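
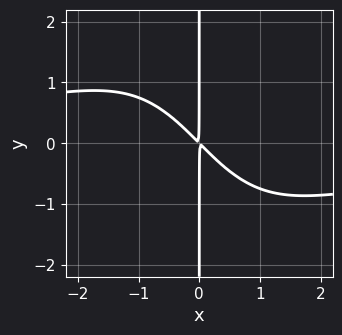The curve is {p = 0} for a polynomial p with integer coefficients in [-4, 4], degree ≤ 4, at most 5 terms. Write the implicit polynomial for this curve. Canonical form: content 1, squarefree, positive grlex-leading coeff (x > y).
(a) Degree: no degree-3 curve has this shape, so deg p = 4.
(b) Checking where it meets the axes: every point of the y-axis in the box is on the curve.
(c) Solving for integer coefficients yields p as stated.

x^3*y + 3*x^2 + 3*x*y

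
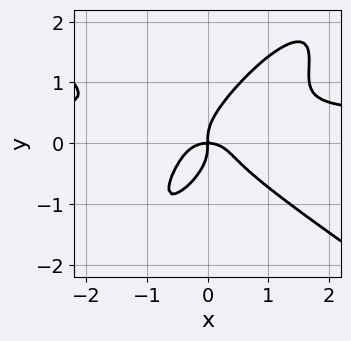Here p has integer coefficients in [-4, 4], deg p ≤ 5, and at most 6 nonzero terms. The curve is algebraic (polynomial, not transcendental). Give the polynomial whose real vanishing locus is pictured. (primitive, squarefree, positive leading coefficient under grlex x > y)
2*x^3*y - 3*x*y^3 + 2*y^4 - x^3 - x*y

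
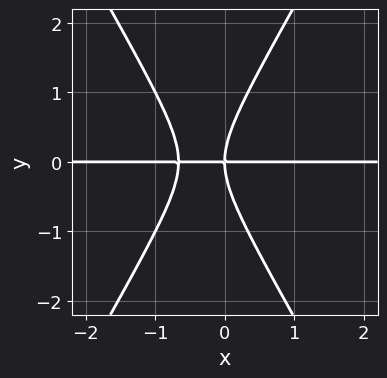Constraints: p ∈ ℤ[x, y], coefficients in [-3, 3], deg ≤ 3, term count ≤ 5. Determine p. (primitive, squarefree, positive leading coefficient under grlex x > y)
3*x^2*y - y^3 + 2*x*y

First, the degree is 3 — no degree-2 curve has this shape.
Then, from the axis intercepts and sections: every point of the x-axis in the box is on the curve; it crosses the y-axis at the gridline y = 0.
Finally, fitting integer coefficients to these (and the overall shape) gives p.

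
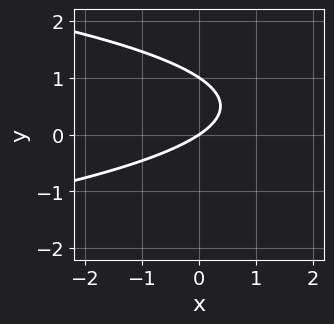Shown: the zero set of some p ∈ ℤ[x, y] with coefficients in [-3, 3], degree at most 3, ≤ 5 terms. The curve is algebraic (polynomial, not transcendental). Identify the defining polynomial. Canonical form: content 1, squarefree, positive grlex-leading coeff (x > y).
The degree is 2 — no degree-1 curve has this shape.
Observable constraints: among the integer gridlines, it crosses the y-axis at y ∈ {0, 1}; one x-axis crossing is at x = 0.
The integer polynomial consistent with all of this is the stated p.

3*y^2 + 2*x - 3*y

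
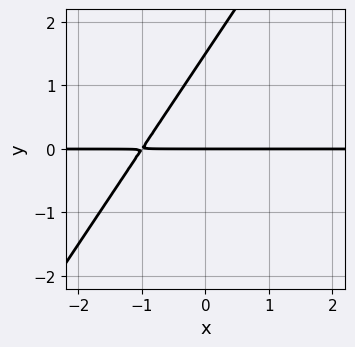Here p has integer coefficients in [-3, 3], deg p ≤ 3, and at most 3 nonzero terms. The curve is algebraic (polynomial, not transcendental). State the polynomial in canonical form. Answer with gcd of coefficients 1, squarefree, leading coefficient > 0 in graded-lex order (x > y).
3*x*y - 2*y^2 + 3*y

(a) deg p = 2. The shape is more complex than any degree-1 curve.
(b) From the visible intercepts: the visible x-axis segment lies entirely on the curve; it meets the y-axis at y = 0 (among the integer gridlines).
(c) Putting this together gives p.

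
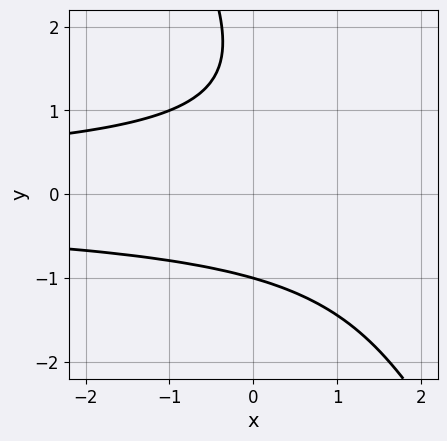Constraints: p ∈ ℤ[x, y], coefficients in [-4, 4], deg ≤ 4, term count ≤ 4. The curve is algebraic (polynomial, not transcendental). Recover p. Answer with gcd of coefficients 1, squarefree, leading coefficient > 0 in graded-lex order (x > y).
(a) Degree: no degree-2 curve has this shape, so deg p = 3.
(b) From the axis intercepts and sections: it meets the y-axis at y = -1 (among the integer gridlines); it misses every integer gridline on the x-axis.
(c) These observations pin down the coefficients.

2*x*y^2 + y^3 - 2*y^2 + 3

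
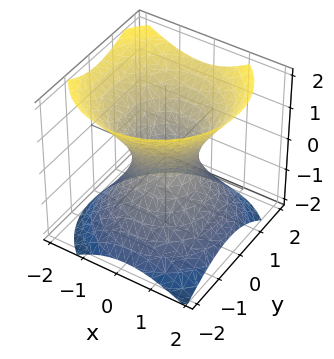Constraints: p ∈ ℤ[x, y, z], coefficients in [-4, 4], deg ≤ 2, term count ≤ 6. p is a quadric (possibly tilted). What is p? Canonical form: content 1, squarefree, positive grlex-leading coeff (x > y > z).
3*x^2 + x*z + 3*y^2 - y*z - 3*z^2 - 2

Degree: a generic line meets the surface in up to 2 points, so deg p = 2.
Reading off the gridlines: no z-intercept at any integer in the box.
These observations pin down the coefficients.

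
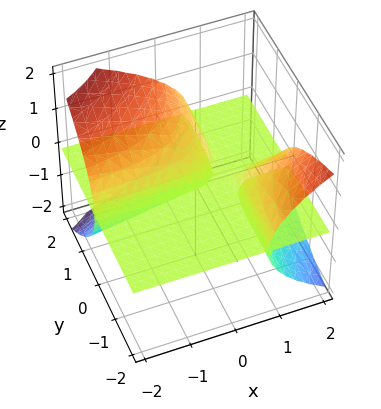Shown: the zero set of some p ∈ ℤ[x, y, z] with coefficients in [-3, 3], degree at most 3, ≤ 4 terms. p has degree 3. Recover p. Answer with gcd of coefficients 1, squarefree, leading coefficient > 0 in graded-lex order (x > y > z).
1. I count 3 distinct pieces. Treating them together as one polynomial.
2. deg p = 3. A generic line meets the surface in up to 3 points.
3. Observable constraints: it crosses the z-axis at the gridline z = 0; the visible x-axis segment lies entirely on the surface.
4. The integer polynomial consistent with all of this is the stated p. Check: (0, -1, 0) on the y-axis lies on the surface, and p(0, -1, 0) = 0. ✓

3*x*y*z + 3*z^3 - 2*y*z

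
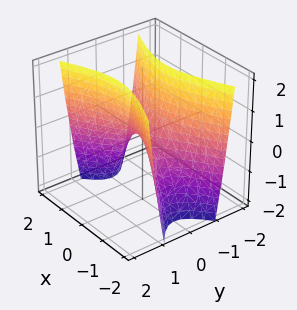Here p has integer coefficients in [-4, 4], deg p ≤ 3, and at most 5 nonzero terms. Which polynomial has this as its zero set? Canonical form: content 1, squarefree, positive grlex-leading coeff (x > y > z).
(a) Degree: a saddle surface; a quadric, so deg p = 2.
(b) Symmetries: the y ↦ −y reflection is a symmetry, so y appears only in even powers; mirror symmetry x ↦ −x ⇒ only even powers of x.
(c) Checking where it meets the axes: it meets the z-axis at z = 0 (among the integer gridlines); it crosses the x-axis at the gridline x = 0; it crosses the y-axis at the gridline y = 0.
(d) These observations pin down the coefficients.

x^2 - 3*y^2 + z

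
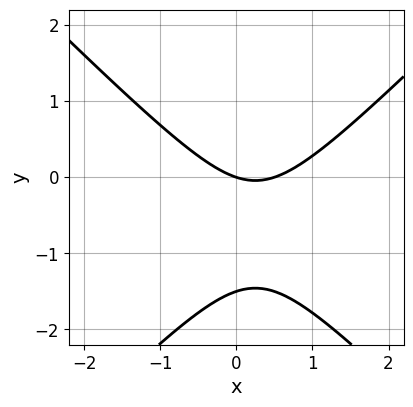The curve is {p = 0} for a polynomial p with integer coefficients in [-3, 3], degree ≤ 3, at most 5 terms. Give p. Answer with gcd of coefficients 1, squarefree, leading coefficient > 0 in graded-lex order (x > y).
1. Degree: the shape is more complex than any degree-1 curve, so deg p = 2.
2. Against the integer gridlines: it meets the y-axis at y = 0 (among the integer gridlines); it crosses the x-axis at the gridline x = 0.
3. These observations pin down the coefficients.

2*x^2 - 2*y^2 - x - 3*y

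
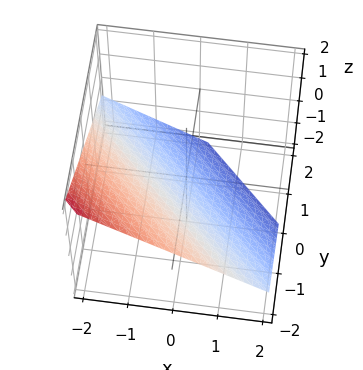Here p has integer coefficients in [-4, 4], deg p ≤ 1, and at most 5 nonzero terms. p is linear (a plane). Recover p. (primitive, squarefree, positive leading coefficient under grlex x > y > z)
2*x + 2*y + 3*z + 2

1. Degree: every cross-section is a straight line — this is a plane, so deg p = 1.
2. Observable constraints: one y-axis crossing is at y = -1; it meets the x-axis at x = -1 (among the integer gridlines).
3. These observations pin down the coefficients.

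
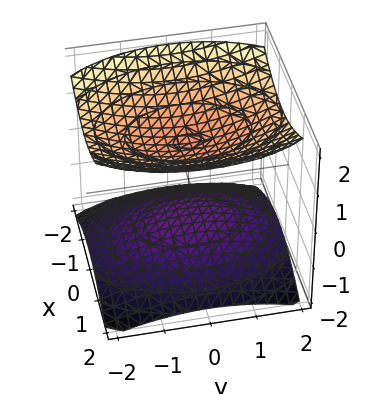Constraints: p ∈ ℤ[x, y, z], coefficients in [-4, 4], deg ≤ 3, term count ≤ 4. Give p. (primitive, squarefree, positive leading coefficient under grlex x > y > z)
2*x^2 + y^2 - 3*z^2 + 3

(a) The picture has 2 separate pieces. They look like related sheets of one shape, so recover p as a whole.
(b) Degree: two sheets facing apart; a quadric, so deg p = 2.
(c) Symmetries: mirror symmetry z ↦ −z ⇒ only even powers of z; mirror symmetry y ↦ −y ⇒ only even powers of y; it's symmetric under x → −x, forcing even powers of x.
(d) Checking where it meets the axes: the z-axis gridline crossings are at z ∈ {-1, 1}; no x-intercept at any integer in the box; no y-intercept at any integer in the box.
(e) Matching integer coefficients to the picture gives p.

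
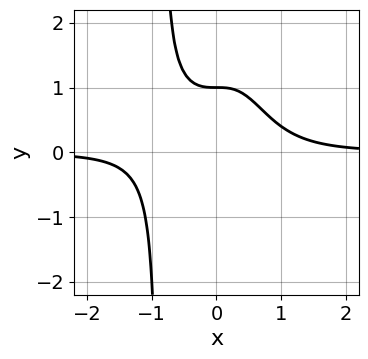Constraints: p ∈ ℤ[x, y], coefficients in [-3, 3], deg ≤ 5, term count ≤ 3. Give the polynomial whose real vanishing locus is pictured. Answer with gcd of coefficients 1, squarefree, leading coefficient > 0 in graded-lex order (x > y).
3*x^3*y + 2*y - 2

1. Degree: no degree-3 curve has this shape, so deg p = 4.
2. From the axis intercepts and sections: it meets the y-axis at y = 1 (among the integer gridlines); it misses every integer gridline on the x-axis.
3. Matching integer coefficients to the picture gives p.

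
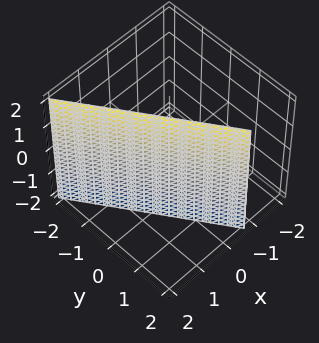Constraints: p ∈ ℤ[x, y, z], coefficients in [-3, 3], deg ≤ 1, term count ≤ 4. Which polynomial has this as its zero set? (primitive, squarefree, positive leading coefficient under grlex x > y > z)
3*x + 2*y - 2

The degree is 1 — every cross-section is a straight line — this is a plane.
From the axis intercepts and sections: it misses every integer gridline on the z-axis; it meets the y-axis at y = 1 (among the integer gridlines).
Putting this together gives p.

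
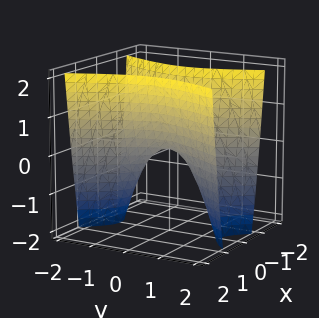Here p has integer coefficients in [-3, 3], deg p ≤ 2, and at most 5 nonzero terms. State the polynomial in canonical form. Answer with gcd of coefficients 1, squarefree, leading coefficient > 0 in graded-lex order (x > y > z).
(a) Degree: a hyperbolic paraboloid; a quadric, so deg p = 2.
(b) Symmetries: it's symmetric under x → −x, forcing even powers of x; it's symmetric under y → −y, forcing even powers of y.
(c) Against the integer gridlines: it meets the y-axis at y = 0 (among the integer gridlines); it meets the z-axis at z = 0 (among the integer gridlines).
(d) Solving for integer coefficients yields p as stated.

3*x^2 - y^2 - z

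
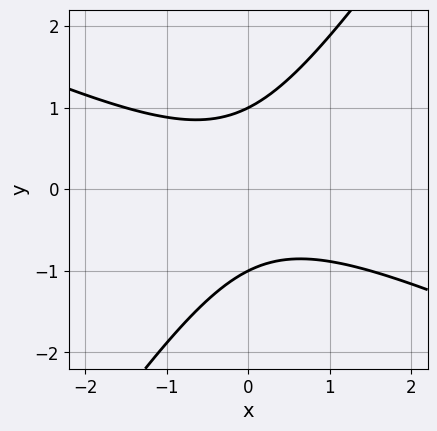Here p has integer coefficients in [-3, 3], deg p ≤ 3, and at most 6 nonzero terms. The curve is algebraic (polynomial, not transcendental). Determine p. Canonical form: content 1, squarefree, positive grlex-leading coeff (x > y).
2*x^2 + 3*x*y - 3*y^2 + 3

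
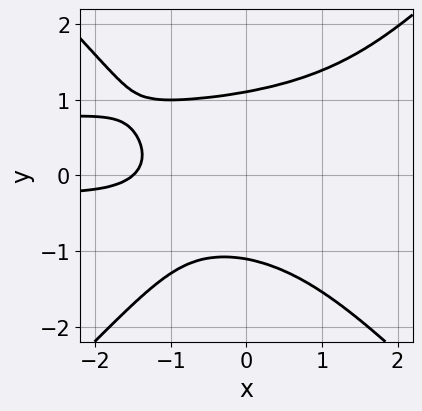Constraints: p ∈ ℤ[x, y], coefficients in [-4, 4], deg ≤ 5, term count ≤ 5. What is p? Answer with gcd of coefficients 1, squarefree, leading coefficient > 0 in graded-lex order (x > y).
2*x^2*y^2 - 2*y^4 - x^2*y + 2*x + 3

1. deg p = 4. A generic line meets the curve in up to 4 points.
2. Solving for integer coefficients yields p as stated.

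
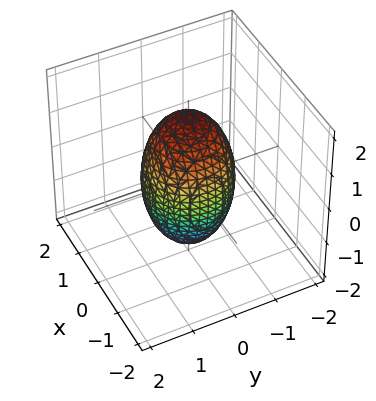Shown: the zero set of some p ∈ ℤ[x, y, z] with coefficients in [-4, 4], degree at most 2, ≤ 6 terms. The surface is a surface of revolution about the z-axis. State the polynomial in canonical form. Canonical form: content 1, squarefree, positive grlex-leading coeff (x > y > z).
1. The degree is 2 — the shape is more complex than any degree-1 surface.
2. Symmetries: rotational symmetry about the z-axis ⇒ p depends on x, y only through x² + y².
3. Observable constraints: a circular section at z = 0 has radius exactly 1; among the integer gridlines, it crosses the x-axis at x ∈ {-1, 1}; among the integer gridlines, it crosses the y-axis at y ∈ {-1, 1}.
4. Solving for integer coefficients yields p as stated.

3*x^2 + 3*y^2 + z^2 - 3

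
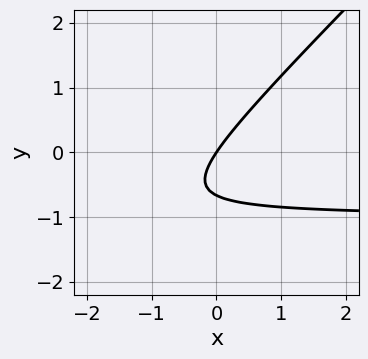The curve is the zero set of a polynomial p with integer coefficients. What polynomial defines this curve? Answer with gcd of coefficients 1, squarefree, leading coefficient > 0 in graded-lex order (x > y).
3*x*y - 3*y^2 + 3*x - 2*y

deg p = 2. No degree-1 curve has this shape.
Checking where it meets the axes: one y-axis crossing is at y = 0; one x-axis crossing is at x = 0.
These observations pin down the coefficients.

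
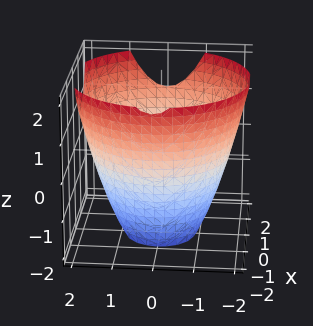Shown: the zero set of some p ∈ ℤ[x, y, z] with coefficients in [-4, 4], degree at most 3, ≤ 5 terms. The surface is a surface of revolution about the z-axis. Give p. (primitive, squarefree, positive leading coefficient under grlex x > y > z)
x^2 + y^2 - z - 3

deg p = 2. A generic line meets the surface in up to 2 points.
Symmetries: rotational symmetry about the z-axis ⇒ p depends on x, y only through x² + y².
Against the integer gridlines: a circular section at z = -2 has radius exactly 1; the surface avoids every integer z-axis point in the box.
Matching integer coefficients to the picture gives p.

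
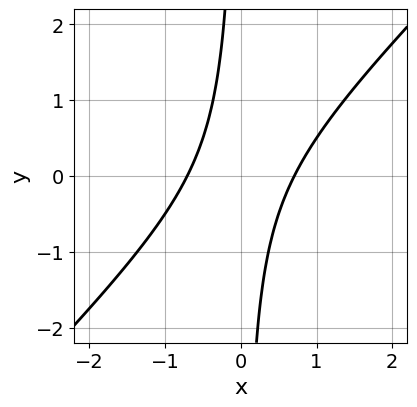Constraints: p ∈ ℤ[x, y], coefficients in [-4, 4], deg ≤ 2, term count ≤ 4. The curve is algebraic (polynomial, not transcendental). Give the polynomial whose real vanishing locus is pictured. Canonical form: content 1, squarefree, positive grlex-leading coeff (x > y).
2*x^2 - 2*x*y - 1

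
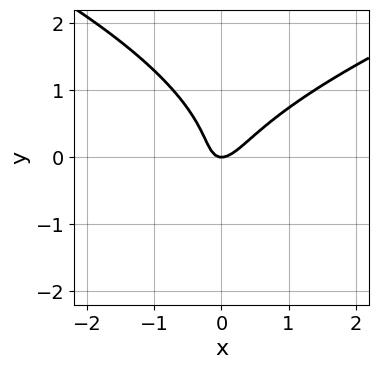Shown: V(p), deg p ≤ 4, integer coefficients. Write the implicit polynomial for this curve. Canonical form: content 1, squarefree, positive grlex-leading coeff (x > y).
2*y^3 - 3*x^2 + 2*x*y + y

1. Degree: no degree-2 curve has this shape, so deg p = 3.
2. From the axis intercepts and sections: it crosses the y-axis at the gridline y = 0; it crosses the x-axis at the gridline x = 0.
3. These observations pin down the coefficients.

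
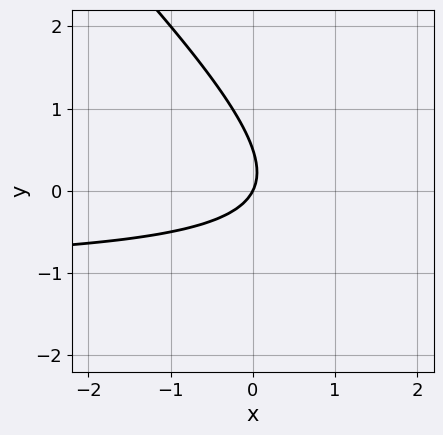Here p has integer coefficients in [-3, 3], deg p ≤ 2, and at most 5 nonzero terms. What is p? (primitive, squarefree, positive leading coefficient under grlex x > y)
First, the degree is 2 — no degree-1 curve has this shape.
Next, checking where it meets the axes: it meets the y-axis at y = 0 (among the integer gridlines); it meets the x-axis at x = 0 (among the integer gridlines).
Finally, assembling these constraints gives the stated polynomial.

2*x*y + 2*y^2 + 2*x - y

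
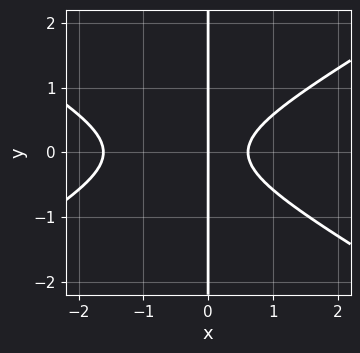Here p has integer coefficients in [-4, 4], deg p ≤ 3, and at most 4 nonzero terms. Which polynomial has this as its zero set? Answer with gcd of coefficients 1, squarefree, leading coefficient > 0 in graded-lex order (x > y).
The degree is 3 — the shape is more complex than any degree-2 curve.
Symmetries: it's symmetric under y → −y, forcing even powers of y.
From the axis intercepts and sections: it meets the x-axis at x = 0 (among the integer gridlines); the visible y-axis segment lies entirely on the curve.
The integer polynomial consistent with all of this is the stated p.

x^3 - 3*x*y^2 + x^2 - x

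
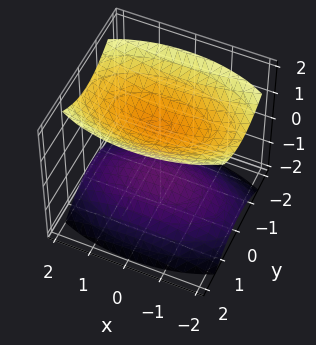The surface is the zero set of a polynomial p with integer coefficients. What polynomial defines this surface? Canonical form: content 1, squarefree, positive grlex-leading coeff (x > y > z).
x^2 + 3*y^2 - 3*z^2 + 3

1. There are 2 components.
2. deg p = 2.
3. Symmetries: mirror symmetry x ↦ −x ⇒ only even powers of x; mirror symmetry z ↦ −z ⇒ only even powers of z; it's symmetric under y → −y, forcing even powers of y.
4. Against the integer gridlines: the z-axis gridline crossings are at z ∈ {-1, 1}; it misses every integer gridline on the y-axis; no x-intercept at any integer in the box.
5. Matching integer coefficients to the picture gives p.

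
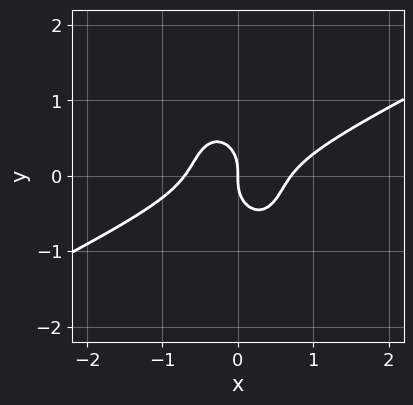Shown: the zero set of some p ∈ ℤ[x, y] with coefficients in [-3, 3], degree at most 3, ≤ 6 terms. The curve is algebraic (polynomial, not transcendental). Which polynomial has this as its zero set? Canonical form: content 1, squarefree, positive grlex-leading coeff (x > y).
2*x^3 - 3*x^2*y - x*y^2 - 2*y^3 - x

(a) Degree: the shape is more complex than any degree-2 curve, so deg p = 3.
(b) Against the integer gridlines: one x-axis crossing is at x = 0; it crosses the y-axis at the gridline y = 0.
(c) The integer polynomial consistent with all of this is the stated p.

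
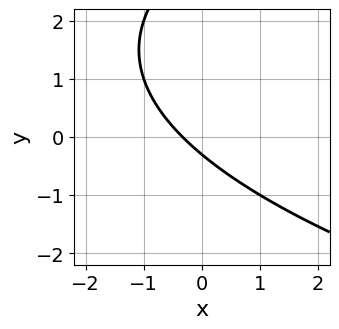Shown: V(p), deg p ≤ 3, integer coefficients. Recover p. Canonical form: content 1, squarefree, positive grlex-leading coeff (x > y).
y^2 - 3*x - 3*y - 1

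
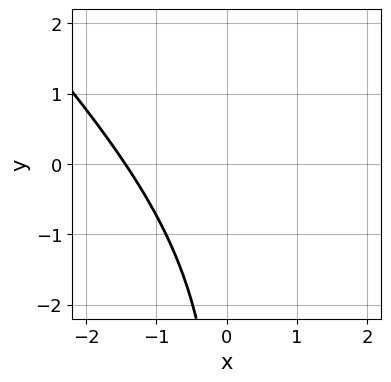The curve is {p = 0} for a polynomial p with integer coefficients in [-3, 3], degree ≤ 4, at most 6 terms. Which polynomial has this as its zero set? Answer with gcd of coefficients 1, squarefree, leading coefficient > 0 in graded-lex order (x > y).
x^3 + 2*x^2*y + x*y^2 + 3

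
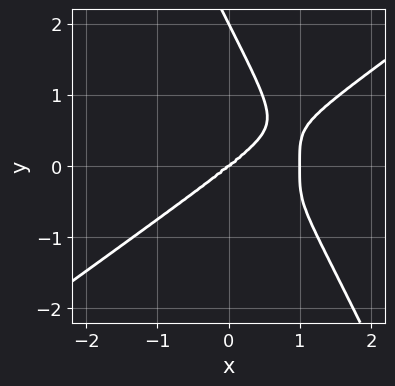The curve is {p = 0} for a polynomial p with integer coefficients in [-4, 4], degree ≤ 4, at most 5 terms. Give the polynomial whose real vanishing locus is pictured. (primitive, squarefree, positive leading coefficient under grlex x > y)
1. Degree: the shape is more complex than any degree-3 curve, so deg p = 4.
2. Reading off the gridlines: the y-axis gridline crossings are at y ∈ {0, 2}; the x-axis gridline crossings are at x ∈ {0, 1}.
3. The integer polynomial consistent with all of this is the stated p.

x^4 - 2*x*y^3 - y^4 - x^3 + 2*y^3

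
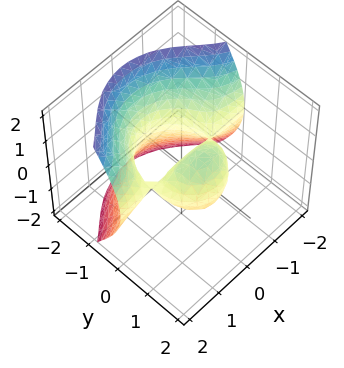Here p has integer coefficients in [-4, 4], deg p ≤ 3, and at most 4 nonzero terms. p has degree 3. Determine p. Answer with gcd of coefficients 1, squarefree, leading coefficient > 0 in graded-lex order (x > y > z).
(a) Degree: no degree-2 surface has this shape, so deg p = 3.
(b) From the visible intercepts: it meets the y-axis at y = 0 (among the integer gridlines); one z-axis crossing is at z = 0; every point of the x-axis in the box is on the surface.
(c) Together with the visible shape, these determine p as stated.

3*x^2*y + 2*y^3 + 2*z^2 - 3*y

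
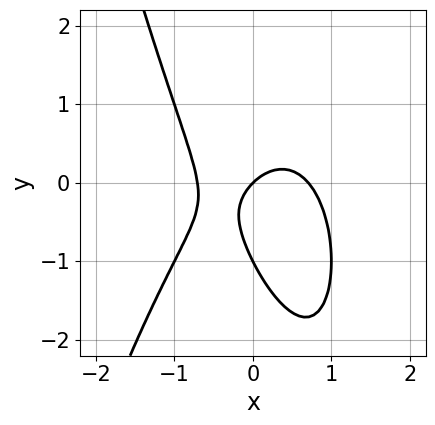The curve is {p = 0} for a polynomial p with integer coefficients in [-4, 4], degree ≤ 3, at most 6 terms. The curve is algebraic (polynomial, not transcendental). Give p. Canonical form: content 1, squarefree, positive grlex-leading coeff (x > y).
2*x^3 + x*y + y^2 - x + y

First, degree: a generic line meets the curve in up to 3 points, so deg p = 3.
Then, against the integer gridlines: the y-axis gridline crossings are at y ∈ {-1, 0}; it crosses the x-axis at the gridline x = 0.
Finally, these observations pin down the coefficients.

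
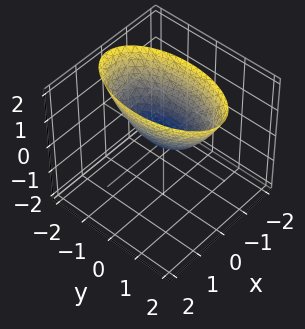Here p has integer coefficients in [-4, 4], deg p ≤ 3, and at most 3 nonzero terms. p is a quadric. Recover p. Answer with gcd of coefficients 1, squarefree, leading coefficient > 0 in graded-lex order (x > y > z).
(a) The degree is 2 — a paraboloid; a quadric.
(b) Symmetries: the y ↦ −y reflection is a symmetry, so y appears only in even powers; it's symmetric under x → −x, forcing even powers of x.
(c) Reading off the gridlines: it meets the y-axis at y = 0 (among the integer gridlines); one x-axis crossing is at x = 0.
(d) The integer polynomial consistent with all of this is the stated p.

3*x^2 + y^2 - 2*z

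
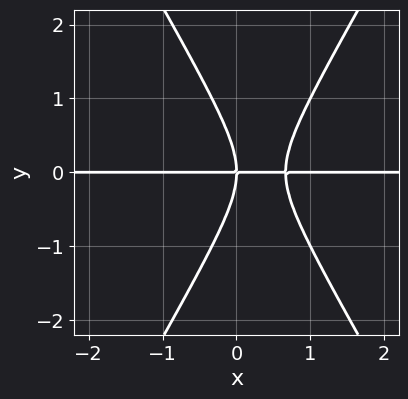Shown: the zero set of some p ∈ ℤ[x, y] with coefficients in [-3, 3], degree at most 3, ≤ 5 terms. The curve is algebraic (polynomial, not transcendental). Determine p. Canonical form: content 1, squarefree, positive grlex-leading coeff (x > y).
(a) deg p = 3. A generic line meets the curve in up to 3 points.
(b) Observable constraints: every point of the x-axis in the box is on the curve; it crosses the y-axis at the gridline y = 0.
(c) Putting this together gives p.

3*x^2*y - y^3 - 2*x*y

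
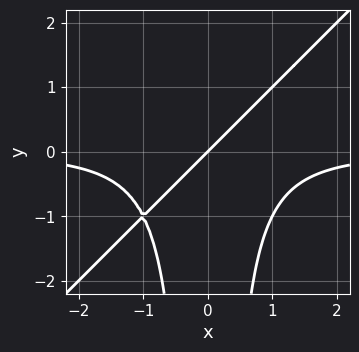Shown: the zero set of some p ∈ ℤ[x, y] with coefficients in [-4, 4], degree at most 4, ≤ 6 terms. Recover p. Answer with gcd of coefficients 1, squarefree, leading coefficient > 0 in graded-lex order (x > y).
(a) Degree: the shape is more complex than any degree-3 curve, so deg p = 4.
(b) From the visible intercepts: it crosses the x-axis at the gridline x = 0; it crosses the y-axis at the gridline y = 0.
(c) The integer polynomial consistent with all of this is the stated p.

x^3*y - x^2*y^2 + x - y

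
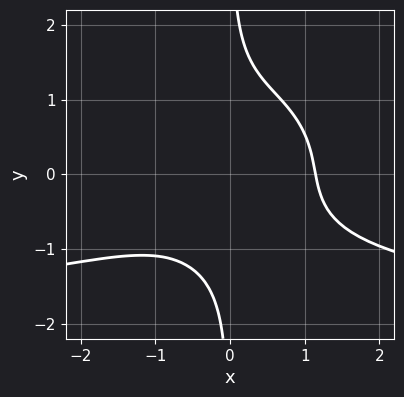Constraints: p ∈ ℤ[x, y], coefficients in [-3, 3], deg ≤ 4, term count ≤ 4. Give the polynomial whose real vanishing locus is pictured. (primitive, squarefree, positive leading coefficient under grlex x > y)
x^3*y + 3*x*y^3 + 2*x^3 - 3

1. The degree is 4 — no degree-3 curve has this shape.
2. Reading off the gridlines: no y-intercept at any integer in the box.
3. Fitting integer coefficients to these (and the overall shape) gives p.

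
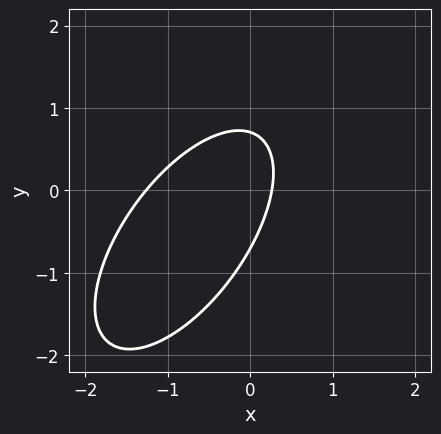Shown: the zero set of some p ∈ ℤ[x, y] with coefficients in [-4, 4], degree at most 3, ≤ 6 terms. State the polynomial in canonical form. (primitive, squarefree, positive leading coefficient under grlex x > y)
3*x^2 - 3*x*y + 2*y^2 + 3*x - 1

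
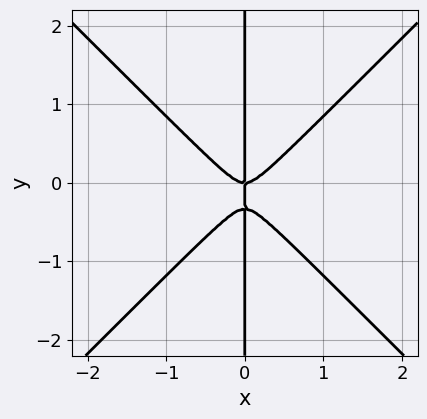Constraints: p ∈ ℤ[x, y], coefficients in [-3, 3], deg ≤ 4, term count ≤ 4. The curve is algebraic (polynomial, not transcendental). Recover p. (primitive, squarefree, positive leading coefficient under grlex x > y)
First, deg p = 3.
Then, from the visible intercepts: it meets the x-axis at x = 0 (among the integer gridlines); every point of the y-axis in the box is on the curve.
Finally, matching integer coefficients to the picture gives p.

3*x^3 - 3*x*y^2 - x*y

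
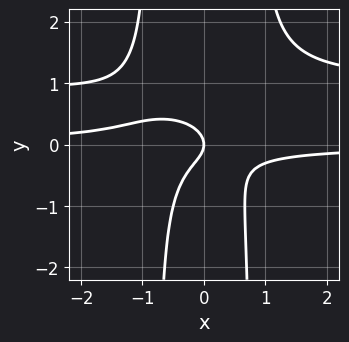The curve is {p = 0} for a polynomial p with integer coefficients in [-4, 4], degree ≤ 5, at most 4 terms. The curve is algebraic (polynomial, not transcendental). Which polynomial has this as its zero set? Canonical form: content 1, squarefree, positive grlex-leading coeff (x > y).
3*x^2*y^2 - 3*x^2*y - 2*y^2 - x

First, the degree is 4 — a generic line meets the curve in up to 4 points.
Next, from the visible intercepts: it crosses the y-axis at the gridline y = 0; it meets the x-axis at x = 0 (among the integer gridlines).
Finally, assembling these constraints gives the stated polynomial.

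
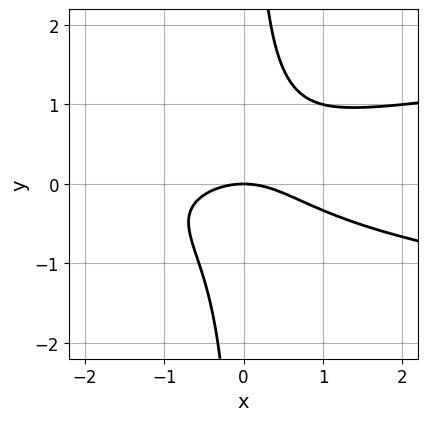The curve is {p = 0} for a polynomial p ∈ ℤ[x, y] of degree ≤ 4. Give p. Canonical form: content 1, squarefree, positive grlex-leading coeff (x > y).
3*x*y^2 - x^2 - 2*y

The degree is 3 — no degree-2 curve has this shape.
From the visible intercepts: it crosses the x-axis at the gridline x = 0; one y-axis crossing is at y = 0.
Fitting integer coefficients to these (and the overall shape) gives p.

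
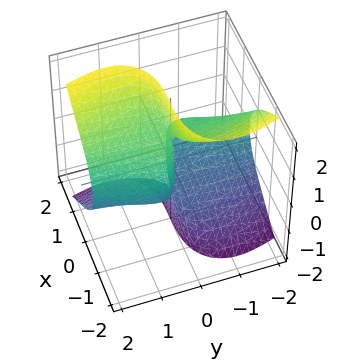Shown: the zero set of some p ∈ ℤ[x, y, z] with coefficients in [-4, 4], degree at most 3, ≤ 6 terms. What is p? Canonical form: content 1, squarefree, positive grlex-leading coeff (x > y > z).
x^3 + 2*x*y^2 - 2*y*z^2 + 2*y

(a) The degree is 3 — no degree-2 surface has this shape.
(b) Against the integer gridlines: it crosses the x-axis at the gridline x = 0; the visible z-axis segment lies entirely on the surface; one y-axis crossing is at y = 0.
(c) Together with the visible shape, these determine p as stated.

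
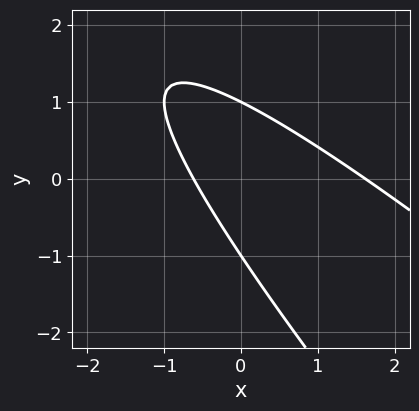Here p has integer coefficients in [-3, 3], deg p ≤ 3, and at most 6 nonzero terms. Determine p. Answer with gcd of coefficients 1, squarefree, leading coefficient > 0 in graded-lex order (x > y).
x^2 + 2*x*y + y^2 - x - 1

deg p = 2. The shape is more complex than any degree-1 curve.
Against the integer gridlines: among the integer gridlines, it crosses the y-axis at y ∈ {-1, 1}.
Matching integer coefficients to the picture gives p.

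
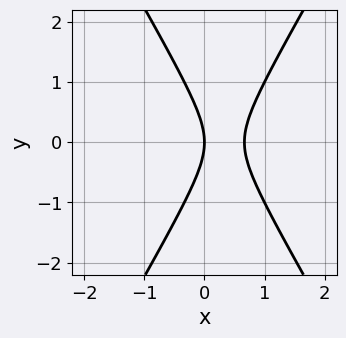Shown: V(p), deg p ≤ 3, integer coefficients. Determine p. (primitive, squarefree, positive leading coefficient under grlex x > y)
3*x^2 - y^2 - 2*x

1. deg p = 2.
2. Symmetries: it's symmetric under y → −y, forcing even powers of y.
3. Checking where it meets the axes: one x-axis crossing is at x = 0; one y-axis crossing is at y = 0.
4. Assembling these constraints gives the stated polynomial.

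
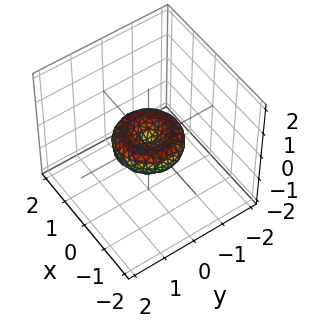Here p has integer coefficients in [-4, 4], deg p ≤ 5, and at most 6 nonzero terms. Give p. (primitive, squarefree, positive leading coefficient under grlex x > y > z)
2*x^4 + 4*x^2*y^2 + 2*y^4 - 2*x^2 - 2*y^2 + 3*z^2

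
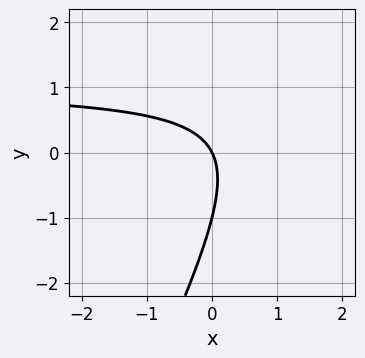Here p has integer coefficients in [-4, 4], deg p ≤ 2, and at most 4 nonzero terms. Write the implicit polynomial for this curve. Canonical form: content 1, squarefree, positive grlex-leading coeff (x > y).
deg p = 2. The shape is more complex than any degree-1 curve.
From the axis intercepts and sections: it crosses the x-axis at the gridline x = 0; among the integer gridlines, it crosses the y-axis at y ∈ {-1, 0}.
Matching integer coefficients to the picture gives p.

2*x*y - y^2 - 2*x - y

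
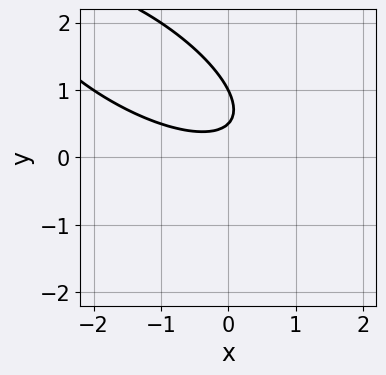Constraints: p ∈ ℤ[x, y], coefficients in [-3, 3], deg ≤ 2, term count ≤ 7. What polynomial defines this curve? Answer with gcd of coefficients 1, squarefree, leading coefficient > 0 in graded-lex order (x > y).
1. The degree is 2 — the shape is more complex than any degree-1 curve.
2. Against the integer gridlines: one y-axis crossing is at y = 1; it misses every integer gridline on the x-axis.
3. Putting this together gives p.

x^2 + 2*x*y + 2*y^2 - 3*y + 1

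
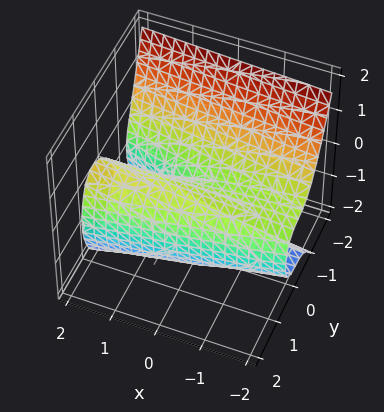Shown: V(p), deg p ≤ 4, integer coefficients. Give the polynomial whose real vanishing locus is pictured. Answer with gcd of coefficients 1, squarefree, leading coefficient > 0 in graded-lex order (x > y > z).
3*y^3 - x*y + 2*z^2 - 2*y + 3*z

(a) Degree: the shape is more complex than any degree-2 surface, so deg p = 3.
(b) Observable constraints: the visible x-axis segment lies entirely on the surface; one y-axis crossing is at y = 0; it crosses the z-axis at the gridline z = 0.
(c) The integer polynomial consistent with all of this is the stated p.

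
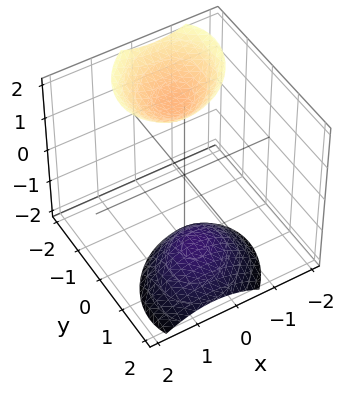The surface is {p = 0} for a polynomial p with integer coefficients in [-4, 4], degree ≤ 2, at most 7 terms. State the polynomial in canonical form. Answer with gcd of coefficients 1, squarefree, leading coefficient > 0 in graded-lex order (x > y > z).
The picture has 2 separate pieces.
deg p = 2.
Checking where it meets the axes: the surface avoids every integer x-axis point in the box; the surface avoids every integer y-axis point in the box.
These observations pin down the coefficients.

2*x^2 - x*y + 2*y^2 + 2*y*z - z^2 + 3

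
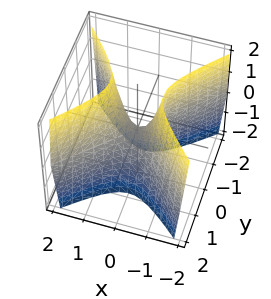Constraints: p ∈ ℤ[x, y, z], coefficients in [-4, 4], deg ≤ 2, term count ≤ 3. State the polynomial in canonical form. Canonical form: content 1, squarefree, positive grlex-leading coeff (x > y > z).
3*x^2 - 3*y^2 - z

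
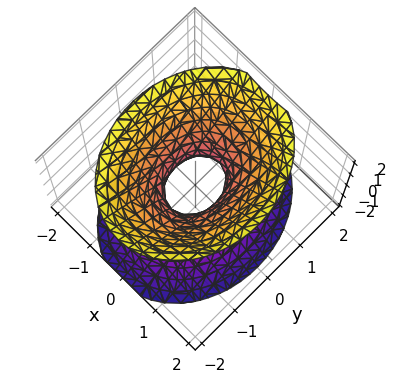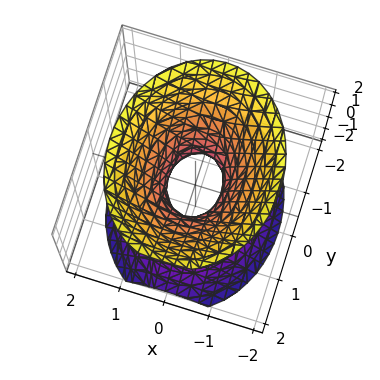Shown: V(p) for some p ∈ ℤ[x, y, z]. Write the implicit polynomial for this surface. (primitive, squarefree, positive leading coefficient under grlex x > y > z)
3*x^2 + 2*y^2 - 2*z^2 - 1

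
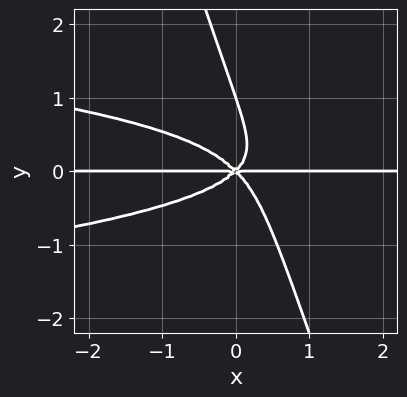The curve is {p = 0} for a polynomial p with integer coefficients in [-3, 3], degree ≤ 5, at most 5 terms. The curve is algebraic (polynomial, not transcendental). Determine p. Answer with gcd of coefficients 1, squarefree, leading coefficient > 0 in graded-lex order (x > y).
3*x*y^3 + y^4 + x^2*y - y^3

The degree is 4 — no degree-3 curve has this shape.
From the visible intercepts: among the integer gridlines, it crosses the y-axis at y ∈ {0, 1}; the visible x-axis segment lies entirely on the curve.
Putting this together gives p.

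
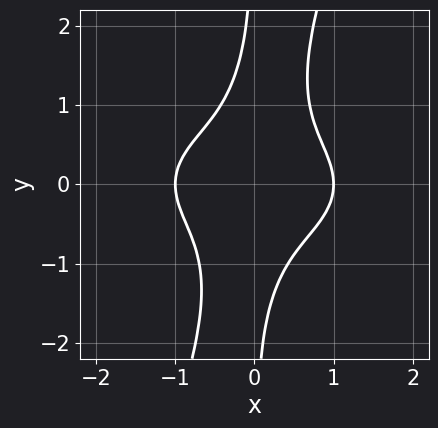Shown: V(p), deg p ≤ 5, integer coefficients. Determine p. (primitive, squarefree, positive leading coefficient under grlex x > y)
x^4 + 3*x^2*y^2 - x*y^3 - 1

1. deg p = 4.
2. Checking where it meets the axes: no y-intercept at any integer in the box; the x-axis gridline crossings are at x ∈ {-1, 1}.
3. Fitting integer coefficients to these (and the overall shape) gives p.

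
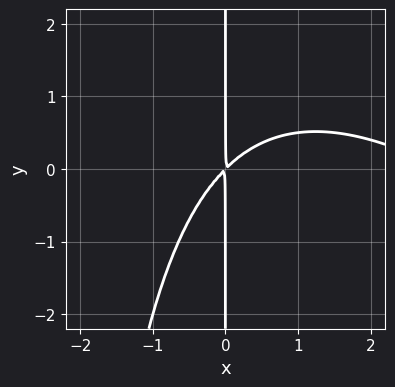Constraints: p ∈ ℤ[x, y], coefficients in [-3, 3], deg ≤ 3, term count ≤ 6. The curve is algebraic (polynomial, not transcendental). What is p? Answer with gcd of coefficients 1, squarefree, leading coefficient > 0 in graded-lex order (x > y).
(a) The degree is 3 — no degree-2 curve has this shape.
(b) Reading off the gridlines: every point of the y-axis in the box is on the curve.
(c) Matching integer coefficients to the picture gives p.

x^3 + x^2*y - 3*x^2 + 3*x*y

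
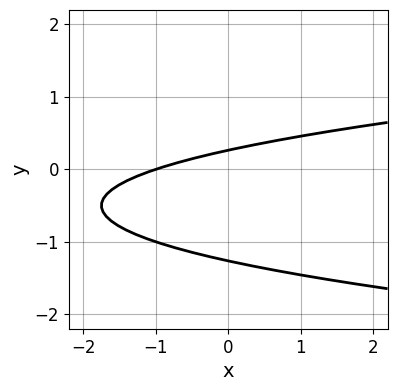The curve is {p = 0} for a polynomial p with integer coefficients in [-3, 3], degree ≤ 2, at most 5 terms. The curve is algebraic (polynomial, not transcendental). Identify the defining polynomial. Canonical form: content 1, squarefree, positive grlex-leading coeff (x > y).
(a) The degree is 2 — no degree-1 curve has this shape.
(b) Checking where it meets the axes: it crosses the x-axis at the gridline x = -1.
(c) These observations pin down the coefficients.

3*y^2 - x + 3*y - 1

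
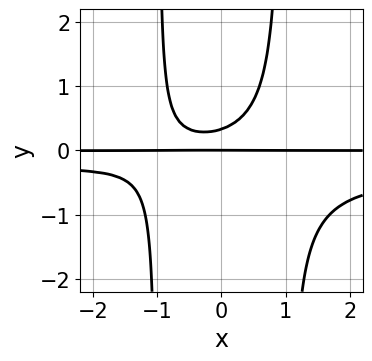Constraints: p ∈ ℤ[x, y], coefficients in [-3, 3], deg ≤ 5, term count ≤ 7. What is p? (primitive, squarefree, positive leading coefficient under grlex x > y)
3*x^2*y^2 + x^2*y + x*y - 3*y^2 + y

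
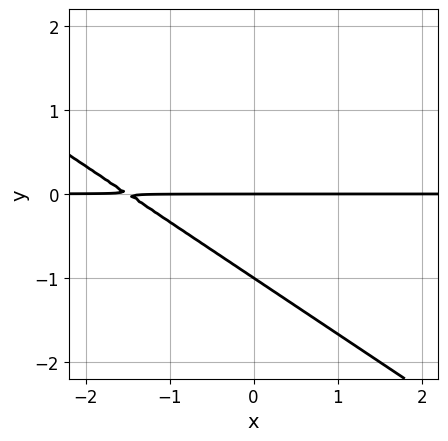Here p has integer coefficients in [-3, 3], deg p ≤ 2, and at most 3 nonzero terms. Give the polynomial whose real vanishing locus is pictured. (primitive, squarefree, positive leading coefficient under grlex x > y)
2*x*y + 3*y^2 + 3*y

The degree is 2 — a generic line meets the curve in up to 2 points.
From the visible intercepts: the y-axis gridline crossings are at y ∈ {-1, 0}; every point of the x-axis in the box is on the curve.
These observations pin down the coefficients.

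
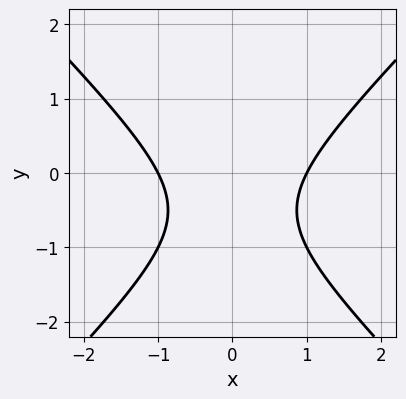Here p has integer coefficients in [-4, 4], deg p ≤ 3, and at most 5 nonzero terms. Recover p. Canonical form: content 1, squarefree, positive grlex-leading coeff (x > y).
x^2 - y^2 - y - 1

(a) Degree: the shape is more complex than any degree-1 curve, so deg p = 2.
(b) Symmetries: mirror symmetry x ↦ −x ⇒ only even powers of x.
(c) From the axis intercepts and sections: no y-intercept at any integer in the box; the x-axis gridline crossings are at x ∈ {-1, 1}.
(d) Solving for integer coefficients yields p as stated.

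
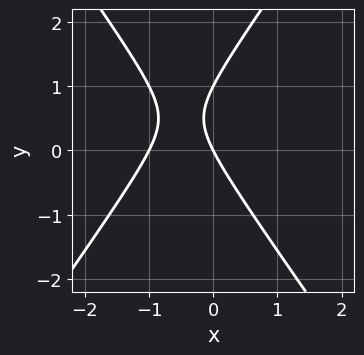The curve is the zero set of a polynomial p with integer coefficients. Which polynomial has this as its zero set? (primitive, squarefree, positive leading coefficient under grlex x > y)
2*x^2 - y^2 + 2*x + y

1. Degree: no degree-1 curve has this shape, so deg p = 2.
2. Reading off the gridlines: among the integer gridlines, it crosses the x-axis at x ∈ {-1, 0}; the y-axis gridline crossings are at y ∈ {0, 1}.
3. Putting this together gives p.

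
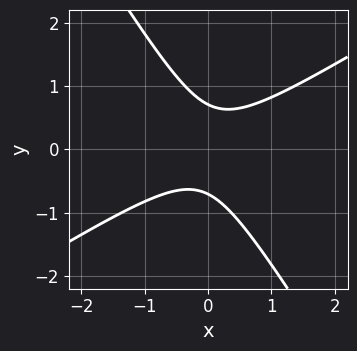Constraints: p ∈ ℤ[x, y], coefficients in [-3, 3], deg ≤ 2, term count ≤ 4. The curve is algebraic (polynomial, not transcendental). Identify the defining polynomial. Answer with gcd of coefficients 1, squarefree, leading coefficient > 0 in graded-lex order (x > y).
2*x^2 - 2*x*y - 2*y^2 + 1

(a) Degree: a generic line meets the curve in up to 2 points, so deg p = 2.
(b) Against the integer gridlines: no x-intercept at any integer in the box.
(c) Assembling these constraints gives the stated polynomial.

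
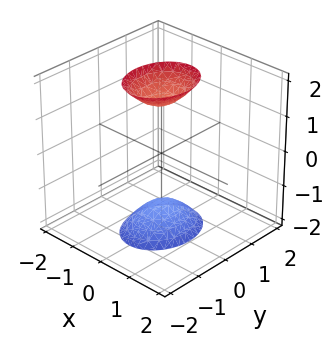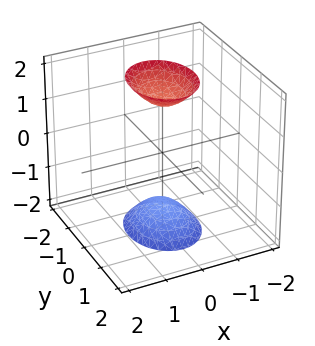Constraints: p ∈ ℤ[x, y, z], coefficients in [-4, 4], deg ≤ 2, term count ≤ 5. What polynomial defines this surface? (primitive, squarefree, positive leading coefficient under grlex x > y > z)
3*x^2 + 2*y^2 - z^2 + 2

1. There are 2 components. They look like related sheets of one shape, so recover p as a whole.
2. Degree: two separate bowl-shaped sheets opening away from each other; a quadric, so deg p = 2.
3. Symmetries: mirror symmetry x ↦ −x ⇒ only even powers of x; mirror symmetry z ↦ −z ⇒ only even powers of z; mirror symmetry y ↦ −y ⇒ only even powers of y.
4. Checking where it meets the axes: it misses every integer gridline on the y-axis; no x-intercept at any integer in the box.
5. Putting this together gives p.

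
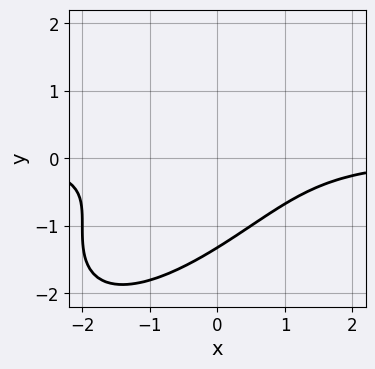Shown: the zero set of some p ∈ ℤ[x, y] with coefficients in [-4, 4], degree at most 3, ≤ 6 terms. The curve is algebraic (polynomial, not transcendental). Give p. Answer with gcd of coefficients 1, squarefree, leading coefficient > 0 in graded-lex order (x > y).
2*x^2*y - 3*x*y^2 + 2*y^3 - 2*y + 2

1. The degree is 3 — a generic line meets the curve in up to 3 points.
2. Reading off the gridlines: no x-intercept at any integer in the box.
3. Fitting integer coefficients to these (and the overall shape) gives p.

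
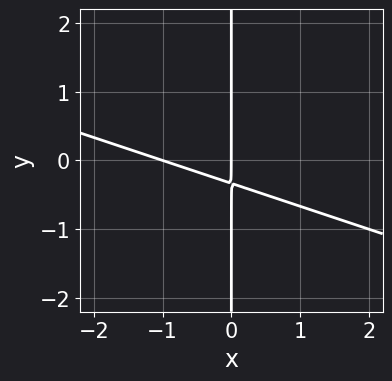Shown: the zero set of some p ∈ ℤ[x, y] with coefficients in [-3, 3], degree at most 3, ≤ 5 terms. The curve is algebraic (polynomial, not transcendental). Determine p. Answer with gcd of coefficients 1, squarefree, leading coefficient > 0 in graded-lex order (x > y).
x^2 + 3*x*y + x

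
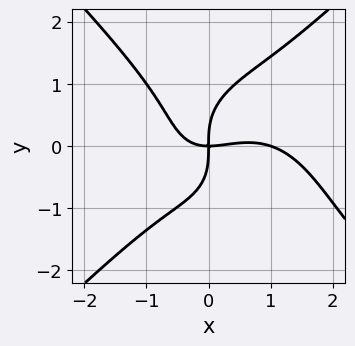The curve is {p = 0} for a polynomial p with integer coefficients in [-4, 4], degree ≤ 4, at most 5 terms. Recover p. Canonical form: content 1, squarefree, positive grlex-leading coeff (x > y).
(a) deg p = 4.
(b) Reading off the gridlines: one y-axis crossing is at y = 0; among the integer gridlines, it crosses the x-axis at x ∈ {0, 1}.
(c) Putting this together gives p.

x^4 - y^4 - x^3 + x^2*y + 2*x*y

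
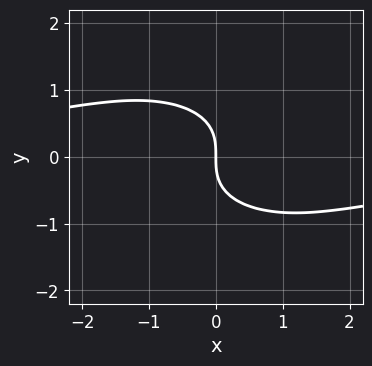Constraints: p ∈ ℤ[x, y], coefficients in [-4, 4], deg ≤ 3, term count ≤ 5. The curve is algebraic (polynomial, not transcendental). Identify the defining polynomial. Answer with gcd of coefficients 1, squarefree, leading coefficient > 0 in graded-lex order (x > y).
deg p = 3. No degree-2 curve has this shape.
Checking where it meets the axes: it crosses the y-axis at the gridline y = 0; one x-axis crossing is at x = 0.
Matching integer coefficients to the picture gives p.

x^2*y + 2*y^3 + 2*x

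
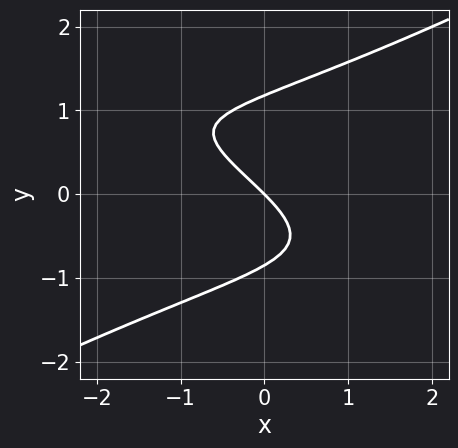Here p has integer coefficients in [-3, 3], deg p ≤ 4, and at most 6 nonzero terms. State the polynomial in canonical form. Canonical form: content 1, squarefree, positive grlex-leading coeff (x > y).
First, deg p = 3.
Next, checking where it meets the axes: it crosses the y-axis at the gridline y = 0; it meets the x-axis at x = 0 (among the integer gridlines).
Finally, matching integer coefficients to the picture gives p.

x^2*y - 3*y^3 + y^2 + 3*x + 3*y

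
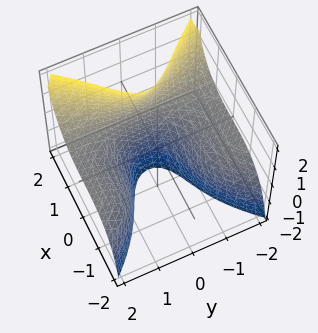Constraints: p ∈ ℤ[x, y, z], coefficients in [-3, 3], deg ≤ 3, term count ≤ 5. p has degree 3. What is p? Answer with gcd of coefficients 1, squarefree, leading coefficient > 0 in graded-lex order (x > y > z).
The degree is 3 — a generic line meets the surface in up to 3 points.
Against the integer gridlines: the surface avoids every integer y-axis point in the box; no z-intercept at any integer in the box.
Assembling these constraints gives the stated polynomial.

2*x^3 + x*z^2 - 3*y^2*z - 3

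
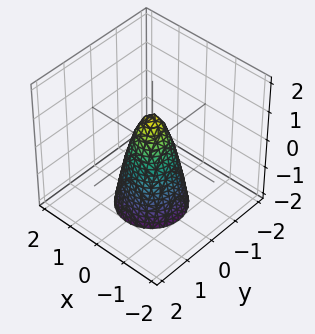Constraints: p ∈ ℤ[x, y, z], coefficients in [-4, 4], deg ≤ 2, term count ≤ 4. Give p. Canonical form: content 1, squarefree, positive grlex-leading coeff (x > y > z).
1. The degree is 2 — no degree-1 surface has this shape.
2. Symmetries: the z-axis is an axis of rotation, so x and y enter only as x² + y².
3. Checking where it meets the axes: it crosses the z-axis at the gridline z = 1; a circular section at z = -1 has radius between 0 and 1.
4. Solving for integer coefficients yields p as stated.

3*x^2 + 3*y^2 + z - 1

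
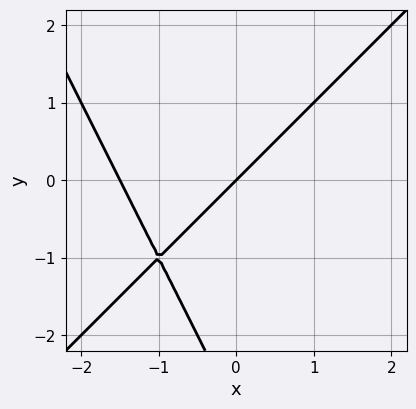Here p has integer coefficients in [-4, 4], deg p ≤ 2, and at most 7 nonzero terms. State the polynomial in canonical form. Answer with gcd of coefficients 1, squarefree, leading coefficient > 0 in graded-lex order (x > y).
2*x^2 - x*y - y^2 + 3*x - 3*y

(a) The degree is 2 — the shape is more complex than any degree-1 curve.
(b) Reading off the gridlines: it crosses the y-axis at the gridline y = 0; one x-axis crossing is at x = 0.
(c) Matching integer coefficients to the picture gives p.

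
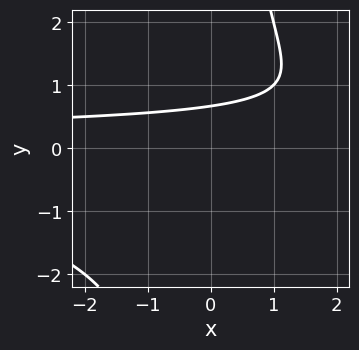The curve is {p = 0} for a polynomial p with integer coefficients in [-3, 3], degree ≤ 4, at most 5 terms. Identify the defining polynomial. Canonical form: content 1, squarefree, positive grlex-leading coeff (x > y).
x*y^2 - 3*y + 2

First, degree: no degree-2 curve has this shape, so deg p = 3.
Then, observable constraints: no x-intercept at any integer in the box.
Finally, fitting integer coefficients to these (and the overall shape) gives p.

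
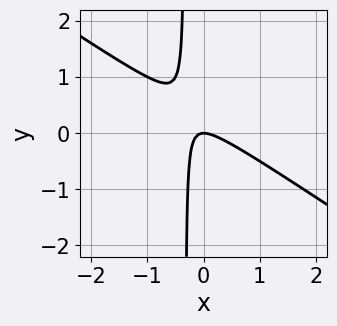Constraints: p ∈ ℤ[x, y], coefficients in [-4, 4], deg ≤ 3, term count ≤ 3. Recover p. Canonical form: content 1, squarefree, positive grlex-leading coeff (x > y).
1. deg p = 2.
2. From the axis intercepts and sections: it crosses the y-axis at the gridline y = 0; it crosses the x-axis at the gridline x = 0.
3. These observations pin down the coefficients.

2*x^2 + 3*x*y + y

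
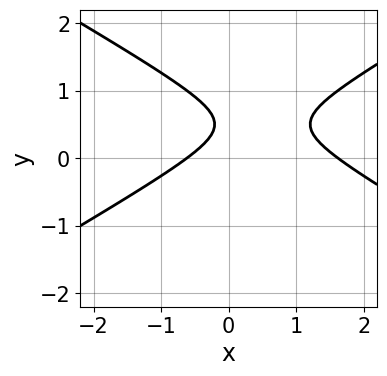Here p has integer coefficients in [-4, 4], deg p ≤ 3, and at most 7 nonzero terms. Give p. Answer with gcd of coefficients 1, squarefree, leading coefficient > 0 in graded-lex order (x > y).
(a) deg p = 2.
(b) Observable constraints: no y-intercept at any integer in the box.
(c) These observations pin down the coefficients.

x^2 - 3*y^2 - x + 3*y - 1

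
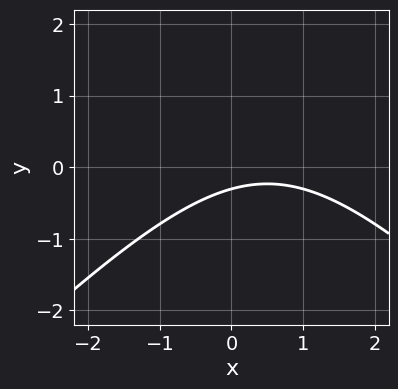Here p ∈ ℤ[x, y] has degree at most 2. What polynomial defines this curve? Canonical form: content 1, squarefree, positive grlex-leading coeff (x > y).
deg p = 2.
Checking where it meets the axes: no x-intercept at any integer in the box.
Solving for integer coefficients yields p as stated.

x^2 - y^2 - x + 3*y + 1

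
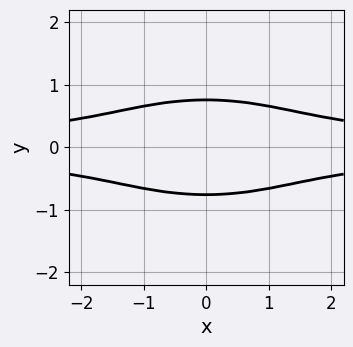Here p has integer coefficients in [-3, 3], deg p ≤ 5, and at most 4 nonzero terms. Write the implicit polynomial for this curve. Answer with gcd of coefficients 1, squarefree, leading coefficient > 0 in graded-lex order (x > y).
deg p = 4. The shape is more complex than any degree-3 curve.
Symmetries: mirror symmetry x ↦ −x ⇒ only even powers of x; it's symmetric under y → −y, forcing even powers of y.
Against the integer gridlines: it misses every integer gridline on the x-axis.
Together with the visible shape, these determine p as stated.

x^2*y^2 + 3*y^4 - 1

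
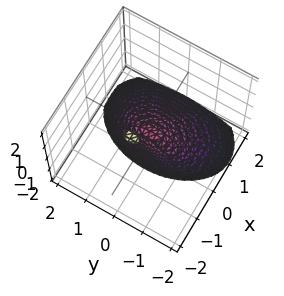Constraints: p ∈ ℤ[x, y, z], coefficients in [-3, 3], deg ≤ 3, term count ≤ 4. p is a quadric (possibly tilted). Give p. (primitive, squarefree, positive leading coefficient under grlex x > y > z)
(a) The degree is 2 — a generic line meets the surface in up to 2 points.
(b) Observable constraints: it meets the x-axis at x = 0 (among the integer gridlines); it crosses the z-axis at the gridline z = 0; it crosses the y-axis at the gridline y = 0.
(c) These observations pin down the coefficients.

2*x^2 + 2*x*z + y^2 + z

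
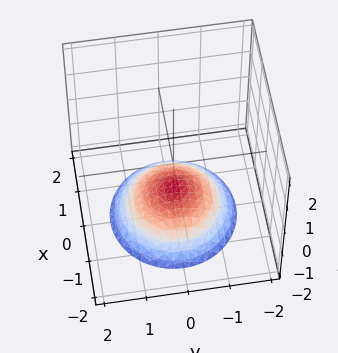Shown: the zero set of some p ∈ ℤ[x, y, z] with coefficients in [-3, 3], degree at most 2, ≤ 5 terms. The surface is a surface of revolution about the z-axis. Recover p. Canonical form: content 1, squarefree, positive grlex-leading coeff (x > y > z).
x^2 + y^2 + 2*z + 2

deg p = 2.
By symmetry, the z-axis is an axis of rotation, so x and y enter only as x² + y².
Reading off the gridlines: no x-intercept at any integer in the box; one z-axis crossing is at z = -1; a circular section at z = -2 has radius between 1 and 2; it misses every integer gridline on the y-axis.
Assembling these constraints gives the stated polynomial.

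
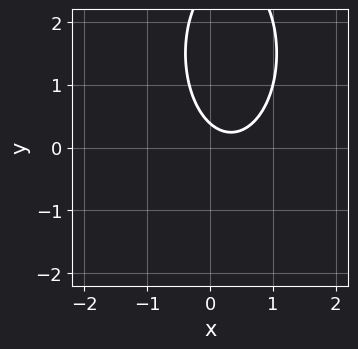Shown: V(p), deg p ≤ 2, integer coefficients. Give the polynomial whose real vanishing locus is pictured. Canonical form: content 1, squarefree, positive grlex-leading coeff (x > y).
First, degree: no degree-1 curve has this shape, so deg p = 2.
Then, reading off the gridlines: it misses every integer gridline on the x-axis.
Finally, solving for integer coefficients yields p as stated.

3*x^2 + y^2 - 2*x - 3*y + 1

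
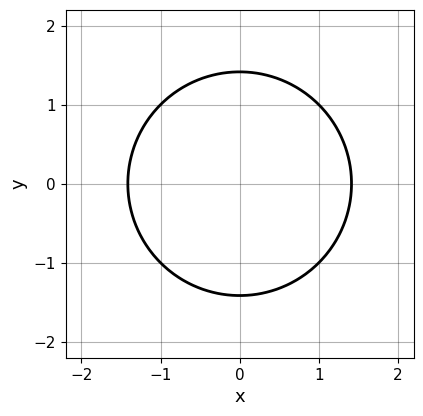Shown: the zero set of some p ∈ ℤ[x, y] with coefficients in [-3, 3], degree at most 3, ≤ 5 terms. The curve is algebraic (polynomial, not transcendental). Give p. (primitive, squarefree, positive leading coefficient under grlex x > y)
x^2 + y^2 - 2

1. The degree is 2 — no degree-1 curve has this shape.
2. Symmetries: it's symmetric under x → −x, forcing even powers of x; the y ↦ −y reflection is a symmetry, so y appears only in even powers.
3. Fitting integer coefficients to these (and the overall shape) gives p.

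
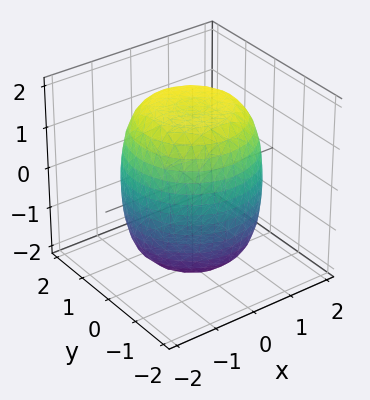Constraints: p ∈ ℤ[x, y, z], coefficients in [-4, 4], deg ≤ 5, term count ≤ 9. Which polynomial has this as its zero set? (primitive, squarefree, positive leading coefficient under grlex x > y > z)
First, the degree is 4 — the shape is more complex than any degree-3 surface.
Next, by symmetry, the z-axis is an axis of rotation, so x and y enter only as x² + y².
Then, against the integer gridlines: a circular section at z = 0 has radius between 1 and 2.
Finally, the integer polynomial consistent with all of this is the stated p.

x^4 + 2*x^2*y^2 + y^4 - x^2 - y^2 + z^2 - 3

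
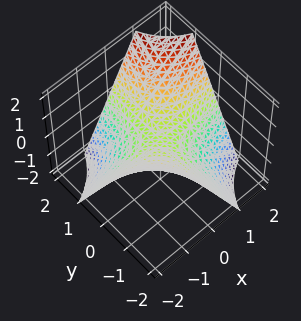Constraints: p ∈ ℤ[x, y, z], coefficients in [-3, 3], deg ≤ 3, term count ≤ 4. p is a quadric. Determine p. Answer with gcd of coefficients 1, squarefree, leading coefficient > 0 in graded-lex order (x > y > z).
deg p = 2. A hyperbolic paraboloid; a quadric.
Against the integer gridlines: every point of the x-axis in the box is on the surface; one z-axis crossing is at z = 0.
Assembling these constraints gives the stated polynomial. Check: (0, -2, 0) on the y-axis lies on the surface, and p(0, -2, 0) = 0. ✓

x*y - z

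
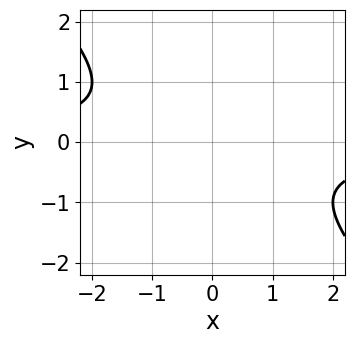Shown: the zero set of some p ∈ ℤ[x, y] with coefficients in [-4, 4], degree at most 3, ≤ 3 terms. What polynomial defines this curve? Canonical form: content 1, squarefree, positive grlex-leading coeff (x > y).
x*y + y^2 + 1

First, degree: a generic line meets the curve in up to 2 points, so deg p = 2.
Then, from the visible intercepts: no x-intercept at any integer in the box; no y-intercept at any integer in the box.
Finally, together with the visible shape, these determine p as stated.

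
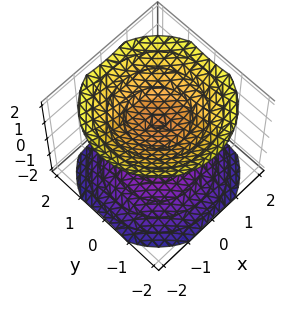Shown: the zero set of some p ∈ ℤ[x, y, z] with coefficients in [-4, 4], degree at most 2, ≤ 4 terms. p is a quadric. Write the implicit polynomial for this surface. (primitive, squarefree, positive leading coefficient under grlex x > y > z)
(a) There are 2 components.
(b) The degree is 2 — two separate bowl-shaped sheets opening away from each other; a quadric.
(c) Symmetry: the z-axis is an axis of rotation, so x and y enter only as x² + y²; it's symmetric under z → −z, forcing even powers of z.
(d) From the visible intercepts: the z-axis gridline crossings are at z ∈ {-1, 1}; the surface avoids every integer x-axis point in the box.
(e) Assembling these constraints gives the stated polynomial.

2*x^2 + 2*y^2 - 3*z^2 + 3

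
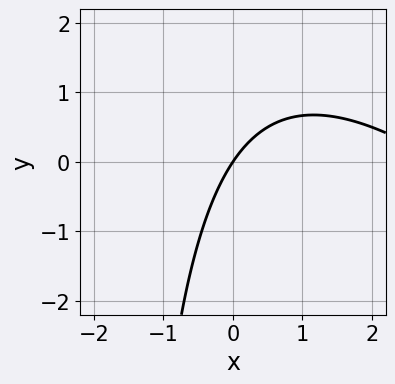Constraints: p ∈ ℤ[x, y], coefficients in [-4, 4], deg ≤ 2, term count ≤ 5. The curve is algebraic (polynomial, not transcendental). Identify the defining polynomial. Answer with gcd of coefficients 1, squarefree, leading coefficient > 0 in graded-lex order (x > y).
x^2 + x*y - 3*x + 2*y

Degree: no degree-1 curve has this shape, so deg p = 2.
From the axis intercepts and sections: one x-axis crossing is at x = 0; it meets the y-axis at y = 0 (among the integer gridlines).
Together with the visible shape, these determine p as stated.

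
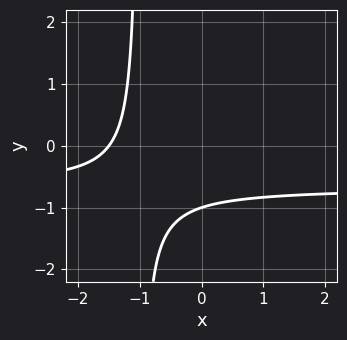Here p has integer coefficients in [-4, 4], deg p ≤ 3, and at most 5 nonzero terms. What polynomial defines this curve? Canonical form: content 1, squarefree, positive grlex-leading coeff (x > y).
3*x*y + 2*x + 3*y + 3

1. The degree is 2 — no degree-1 curve has this shape.
2. Against the integer gridlines: one y-axis crossing is at y = -1.
3. Together with the visible shape, these determine p as stated.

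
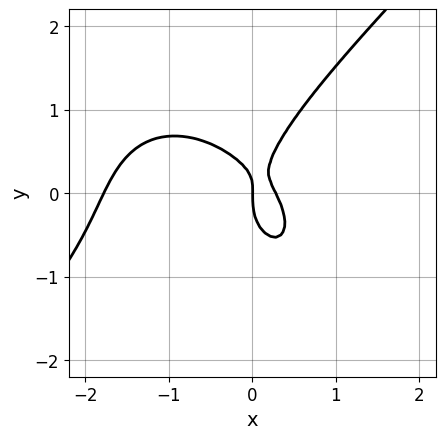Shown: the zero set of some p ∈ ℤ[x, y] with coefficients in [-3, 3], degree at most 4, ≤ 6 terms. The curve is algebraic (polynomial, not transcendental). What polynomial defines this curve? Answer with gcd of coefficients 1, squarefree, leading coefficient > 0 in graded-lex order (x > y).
2*x^3 - 2*y^3 + 3*x^2 + 2*x*y - x

(a) The degree is 3 — the shape is more complex than any degree-2 curve.
(b) Checking where it meets the axes: one x-axis crossing is at x = 0; it crosses the y-axis at the gridline y = 0.
(c) Matching integer coefficients to the picture gives p.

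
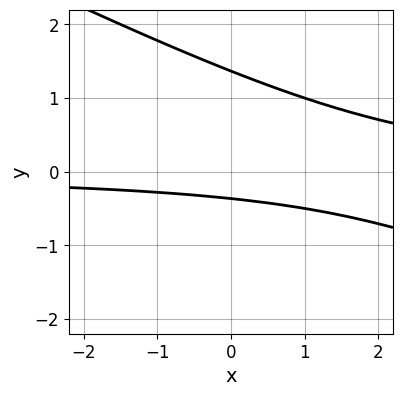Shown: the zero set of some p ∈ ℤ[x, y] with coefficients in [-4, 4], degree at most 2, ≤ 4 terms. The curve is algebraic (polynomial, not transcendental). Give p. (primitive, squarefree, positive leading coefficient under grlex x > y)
x*y + 2*y^2 - 2*y - 1

(a) deg p = 2.
(b) Reading off the gridlines: it misses every integer gridline on the x-axis.
(c) Together with the visible shape, these determine p as stated.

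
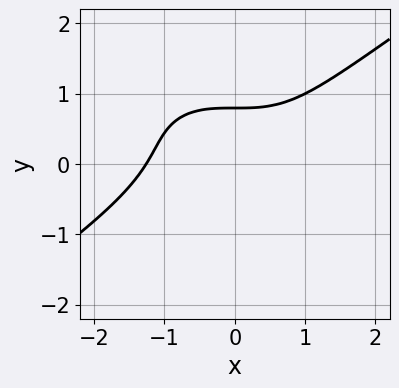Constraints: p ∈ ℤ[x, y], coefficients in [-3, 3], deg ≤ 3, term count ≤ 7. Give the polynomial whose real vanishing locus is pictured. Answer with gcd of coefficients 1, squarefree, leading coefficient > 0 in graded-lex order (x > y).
x^3 - 3*y^3 + 3*y^2 - 3*y + 2

The degree is 3 — no degree-2 curve has this shape.
Putting this together gives p.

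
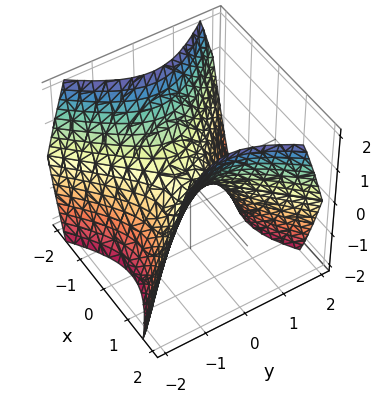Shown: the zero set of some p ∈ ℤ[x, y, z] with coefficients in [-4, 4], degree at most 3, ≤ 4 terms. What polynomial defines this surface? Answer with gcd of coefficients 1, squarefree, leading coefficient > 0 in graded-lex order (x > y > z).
(a) deg p = 2.
(b) Symmetries: the y ↦ −y reflection is a symmetry, so y appears only in even powers; the x ↦ −x reflection is a symmetry, so x appears only in even powers.
(c) Reading off the gridlines: one z-axis crossing is at z = 0; one x-axis crossing is at x = 0.
(d) Fitting integer coefficients to these (and the overall shape) gives p.

x^2 - y^2 - z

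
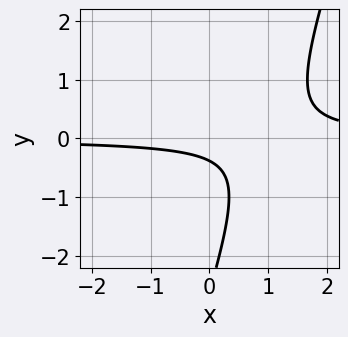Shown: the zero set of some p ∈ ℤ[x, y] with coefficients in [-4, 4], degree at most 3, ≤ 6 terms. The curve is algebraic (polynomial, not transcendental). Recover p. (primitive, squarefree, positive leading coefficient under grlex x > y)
3*x*y - y^2 - 3*y - 1

(a) The degree is 2 — the shape is more complex than any degree-1 curve.
(b) Against the integer gridlines: no x-intercept at any integer in the box.
(c) Fitting integer coefficients to these (and the overall shape) gives p.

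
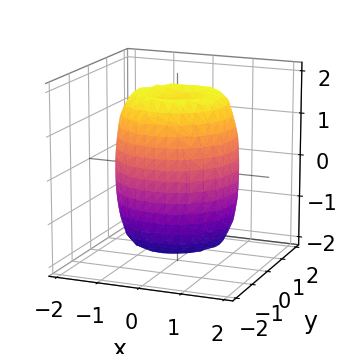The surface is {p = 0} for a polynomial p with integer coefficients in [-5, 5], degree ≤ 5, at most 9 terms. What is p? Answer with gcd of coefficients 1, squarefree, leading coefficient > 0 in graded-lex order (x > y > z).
2*x^4 + 4*x^2*y^2 + 2*y^4 - 3*x^2 - 3*y^2 + z^2 - 2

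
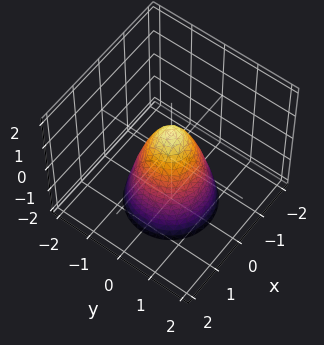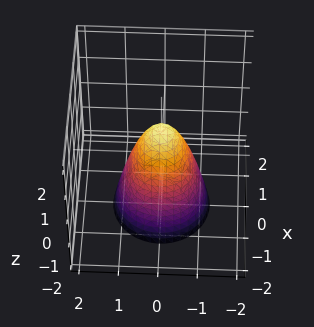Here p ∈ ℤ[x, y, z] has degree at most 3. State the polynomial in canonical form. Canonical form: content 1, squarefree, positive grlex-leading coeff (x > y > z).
First, deg p = 2. A generic line meets the surface in up to 2 points.
Then, by symmetry, the surface is invariant under rotation about z: p = q(x² + y², z).
Next, from the axis intercepts and sections: a circular section at z = -2 has radius between 1 and 2; one z-axis crossing is at z = 1.
Finally, the integer polynomial consistent with all of this is the stated p.

2*x^2 + 2*y^2 + z - 1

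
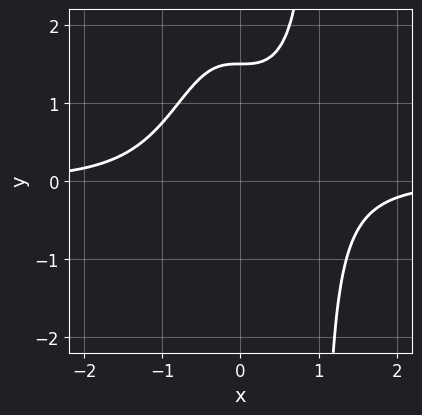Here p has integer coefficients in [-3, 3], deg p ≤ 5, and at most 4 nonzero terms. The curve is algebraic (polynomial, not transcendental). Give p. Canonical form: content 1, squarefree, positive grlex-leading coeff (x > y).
2*x^3*y - 2*y + 3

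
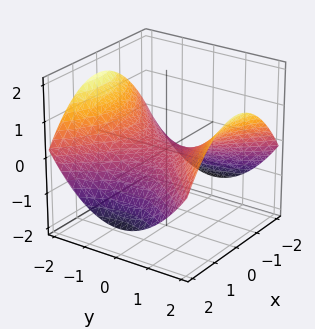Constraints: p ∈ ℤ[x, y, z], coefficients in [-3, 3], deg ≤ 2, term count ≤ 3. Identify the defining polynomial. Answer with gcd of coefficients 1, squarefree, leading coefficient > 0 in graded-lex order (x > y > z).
x^2 - y^2 + 3*z

(a) deg p = 2.
(b) Symmetries: it's symmetric under x → −x, forcing even powers of x; the y ↦ −y reflection is a symmetry, so y appears only in even powers.
(c) From the visible intercepts: one y-axis crossing is at y = 0; it crosses the x-axis at the gridline x = 0.
(d) Putting this together gives p.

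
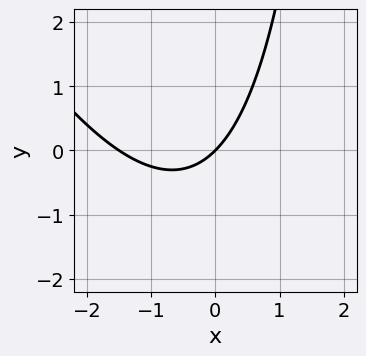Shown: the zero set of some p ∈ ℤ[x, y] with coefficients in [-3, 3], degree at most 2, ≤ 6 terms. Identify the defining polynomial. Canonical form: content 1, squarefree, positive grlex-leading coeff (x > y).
Degree: the shape is more complex than any degree-1 curve, so deg p = 2.
From the axis intercepts and sections: it meets the x-axis at x = 0 (among the integer gridlines); one y-axis crossing is at y = 0.
Matching integer coefficients to the picture gives p.

2*x^2 + x*y + 3*x - 3*y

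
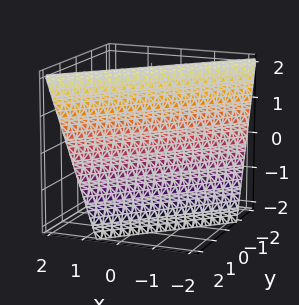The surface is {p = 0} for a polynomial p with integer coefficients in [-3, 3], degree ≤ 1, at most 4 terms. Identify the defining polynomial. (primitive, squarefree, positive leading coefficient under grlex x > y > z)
3*x - 3*y - z + 2

Degree: every cross-section is a straight line — this is a plane, so deg p = 1.
From the axis intercepts and sections: it crosses the z-axis at the gridline z = 2.
Matching integer coefficients to the picture gives p.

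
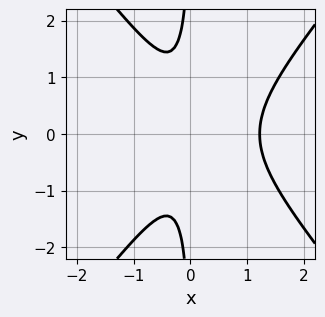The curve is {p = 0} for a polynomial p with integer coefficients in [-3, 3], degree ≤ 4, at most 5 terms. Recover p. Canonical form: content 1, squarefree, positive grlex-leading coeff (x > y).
(a) Degree: the shape is more complex than any degree-2 curve, so deg p = 3.
(b) Symmetries: mirror symmetry y ↦ −y ⇒ only even powers of y.
(c) Checking where it meets the axes: the curve avoids every integer y-axis point in the box.
(d) These observations pin down the coefficients.

3*x^3 - 2*x*y^2 - 3*x^2 - 1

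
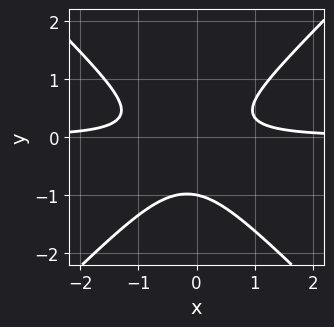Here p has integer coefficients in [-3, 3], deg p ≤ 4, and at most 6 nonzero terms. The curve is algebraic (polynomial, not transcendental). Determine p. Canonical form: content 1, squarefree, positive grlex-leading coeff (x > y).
3*x^2*y - 3*y^3 + x*y - 2*y^2 - 1

First, degree: a generic line meets the curve in up to 3 points, so deg p = 3.
Next, checking where it meets the axes: it crosses the y-axis at the gridline y = -1; the curve avoids every integer x-axis point in the box.
Finally, the integer polynomial consistent with all of this is the stated p.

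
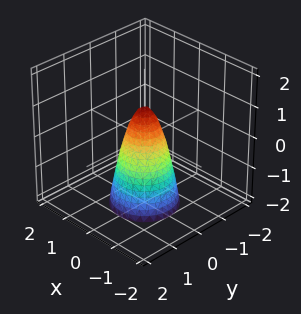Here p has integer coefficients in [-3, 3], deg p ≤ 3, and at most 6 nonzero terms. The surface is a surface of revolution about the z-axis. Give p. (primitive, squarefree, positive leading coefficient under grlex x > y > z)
3*x^2 + 3*y^2 + z - 1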